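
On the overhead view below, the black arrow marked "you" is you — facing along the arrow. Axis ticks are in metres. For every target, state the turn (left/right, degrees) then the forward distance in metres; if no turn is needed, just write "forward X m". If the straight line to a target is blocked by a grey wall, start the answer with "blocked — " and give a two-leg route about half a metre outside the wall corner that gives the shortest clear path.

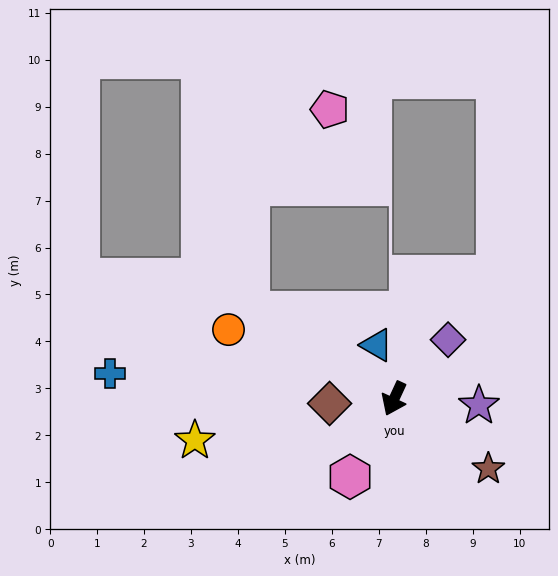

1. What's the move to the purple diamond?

turn left 162°, forward 1.7 m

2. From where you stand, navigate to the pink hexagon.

turn right 5°, forward 1.9 m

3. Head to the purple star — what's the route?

turn left 110°, forward 1.8 m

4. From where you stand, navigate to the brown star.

turn left 78°, forward 2.5 m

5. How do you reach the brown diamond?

turn right 61°, forward 1.4 m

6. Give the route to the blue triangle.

turn right 137°, forward 1.2 m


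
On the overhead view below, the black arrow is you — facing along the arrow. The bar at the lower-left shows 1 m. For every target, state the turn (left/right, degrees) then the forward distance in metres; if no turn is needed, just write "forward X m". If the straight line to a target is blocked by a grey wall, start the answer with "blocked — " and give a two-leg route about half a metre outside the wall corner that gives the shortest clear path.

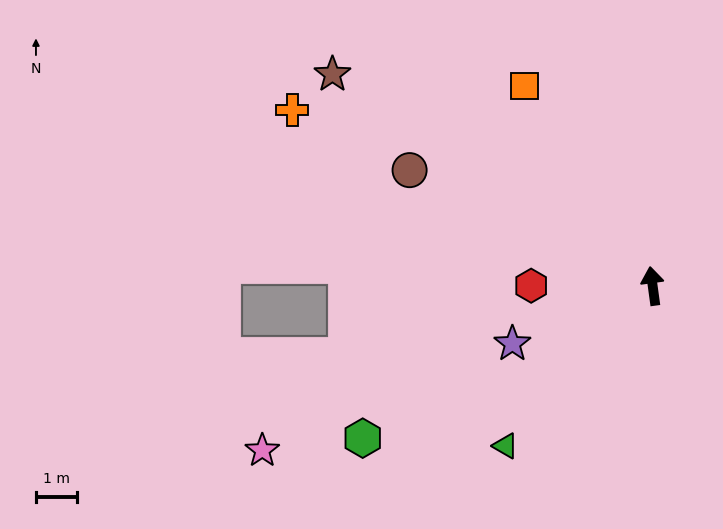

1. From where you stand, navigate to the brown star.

turn left 49°, forward 9.3 m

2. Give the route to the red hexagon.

turn left 82°, forward 2.9 m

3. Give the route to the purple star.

turn left 105°, forward 3.7 m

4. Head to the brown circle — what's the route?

turn left 57°, forward 6.5 m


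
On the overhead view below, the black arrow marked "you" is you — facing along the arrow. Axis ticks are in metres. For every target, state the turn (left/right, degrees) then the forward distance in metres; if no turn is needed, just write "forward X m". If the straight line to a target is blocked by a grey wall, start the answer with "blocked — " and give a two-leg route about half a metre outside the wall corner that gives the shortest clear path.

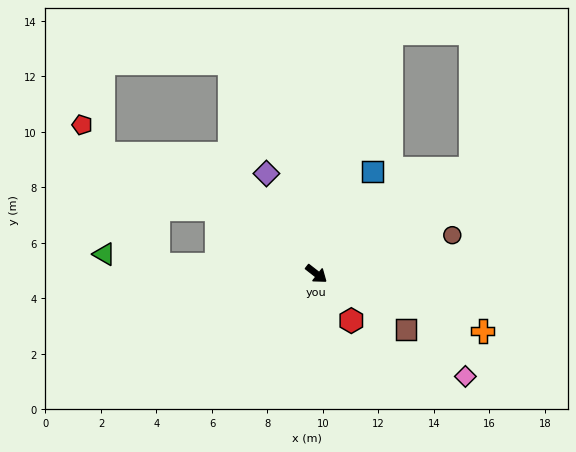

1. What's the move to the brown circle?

turn left 54°, forward 5.1 m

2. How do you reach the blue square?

turn left 99°, forward 4.2 m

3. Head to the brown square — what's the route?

turn left 6°, forward 3.8 m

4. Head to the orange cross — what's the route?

turn left 19°, forward 6.3 m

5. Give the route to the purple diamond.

turn left 155°, forward 4.0 m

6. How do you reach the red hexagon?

turn right 15°, forward 2.1 m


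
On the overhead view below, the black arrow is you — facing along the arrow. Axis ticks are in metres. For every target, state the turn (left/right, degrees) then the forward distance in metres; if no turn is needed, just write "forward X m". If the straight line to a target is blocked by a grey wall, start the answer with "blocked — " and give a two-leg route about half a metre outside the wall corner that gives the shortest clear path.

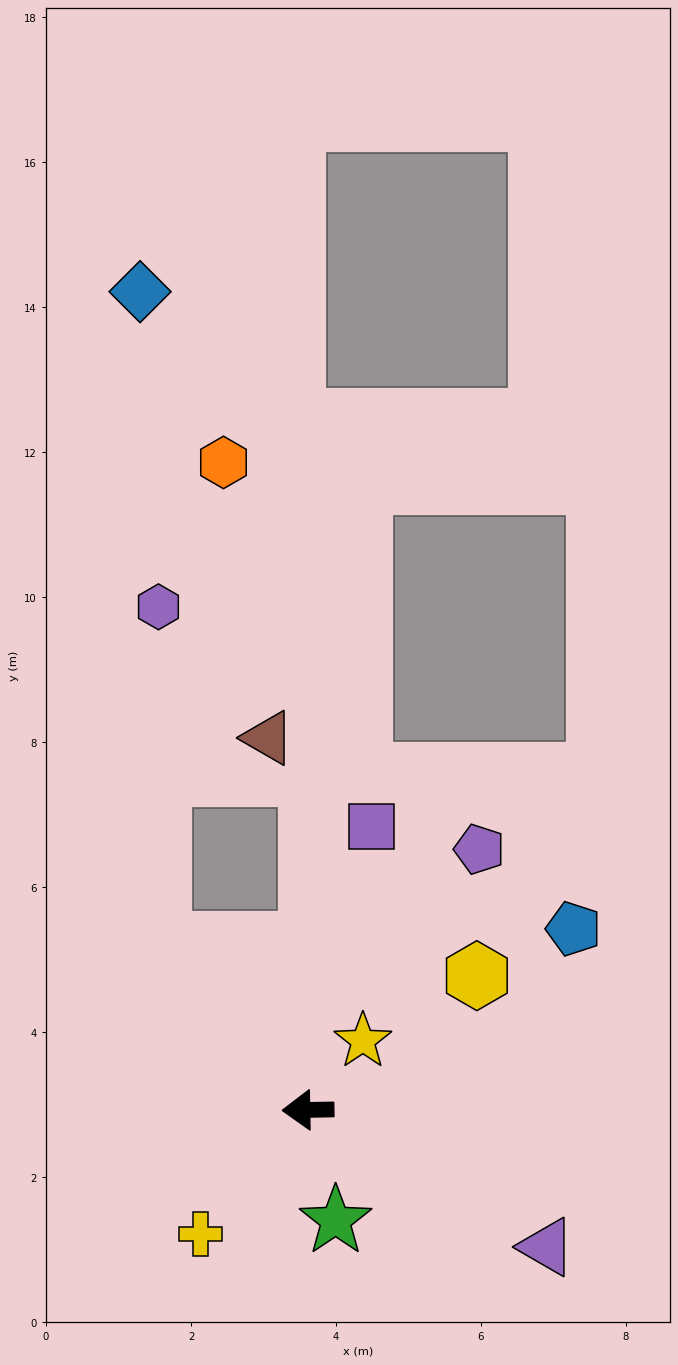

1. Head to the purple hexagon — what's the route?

blocked — turn right 50°, forward 3.1 m, then turn right 41°, forward 4.6 m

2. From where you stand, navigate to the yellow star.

turn right 129°, forward 1.2 m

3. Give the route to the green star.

turn left 103°, forward 1.6 m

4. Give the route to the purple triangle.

turn left 149°, forward 3.8 m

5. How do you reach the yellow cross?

turn left 48°, forward 2.3 m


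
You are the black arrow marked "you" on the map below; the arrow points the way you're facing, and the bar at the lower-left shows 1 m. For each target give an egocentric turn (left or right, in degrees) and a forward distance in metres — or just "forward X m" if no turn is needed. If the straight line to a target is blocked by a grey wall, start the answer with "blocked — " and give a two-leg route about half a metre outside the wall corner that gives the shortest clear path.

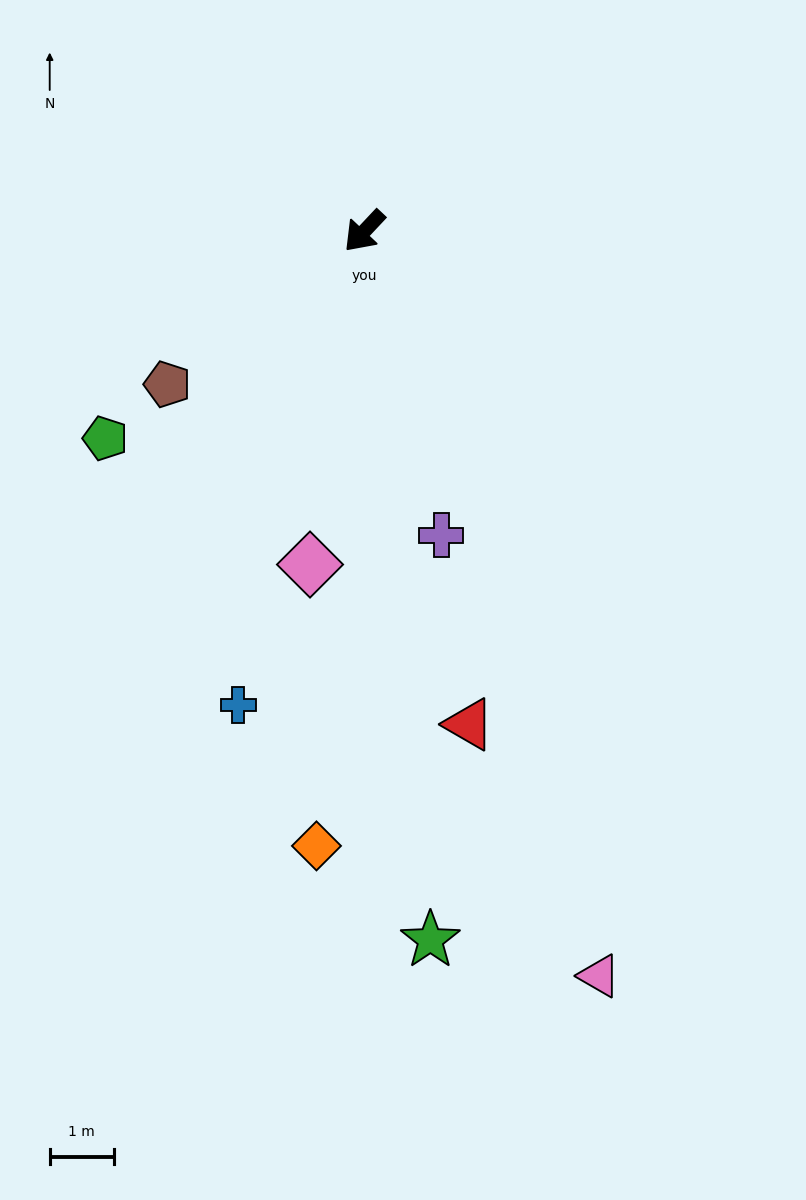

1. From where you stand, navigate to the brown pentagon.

turn right 9°, forward 3.9 m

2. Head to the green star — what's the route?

turn left 49°, forward 11.1 m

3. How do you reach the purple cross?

turn left 57°, forward 4.9 m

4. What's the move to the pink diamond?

turn left 34°, forward 5.3 m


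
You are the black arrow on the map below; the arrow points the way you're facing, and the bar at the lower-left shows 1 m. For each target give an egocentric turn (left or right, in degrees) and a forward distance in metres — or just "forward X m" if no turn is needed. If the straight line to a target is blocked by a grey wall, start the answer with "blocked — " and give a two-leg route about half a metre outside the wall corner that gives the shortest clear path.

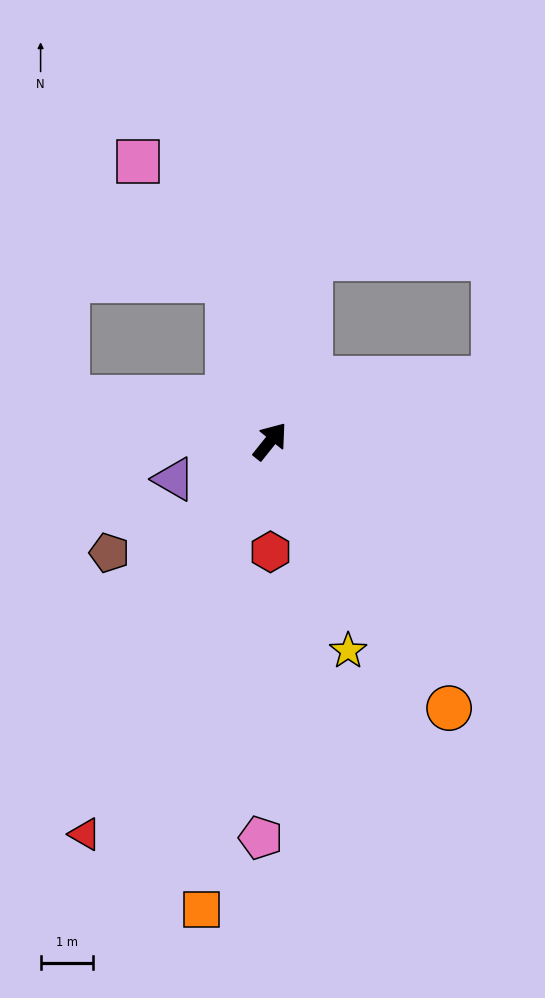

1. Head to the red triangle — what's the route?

turn right 167°, forward 8.3 m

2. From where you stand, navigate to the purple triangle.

turn left 150°, forward 2.0 m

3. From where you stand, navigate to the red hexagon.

turn right 141°, forward 2.1 m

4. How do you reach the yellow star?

turn right 121°, forward 4.3 m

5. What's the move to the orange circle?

turn right 107°, forward 6.1 m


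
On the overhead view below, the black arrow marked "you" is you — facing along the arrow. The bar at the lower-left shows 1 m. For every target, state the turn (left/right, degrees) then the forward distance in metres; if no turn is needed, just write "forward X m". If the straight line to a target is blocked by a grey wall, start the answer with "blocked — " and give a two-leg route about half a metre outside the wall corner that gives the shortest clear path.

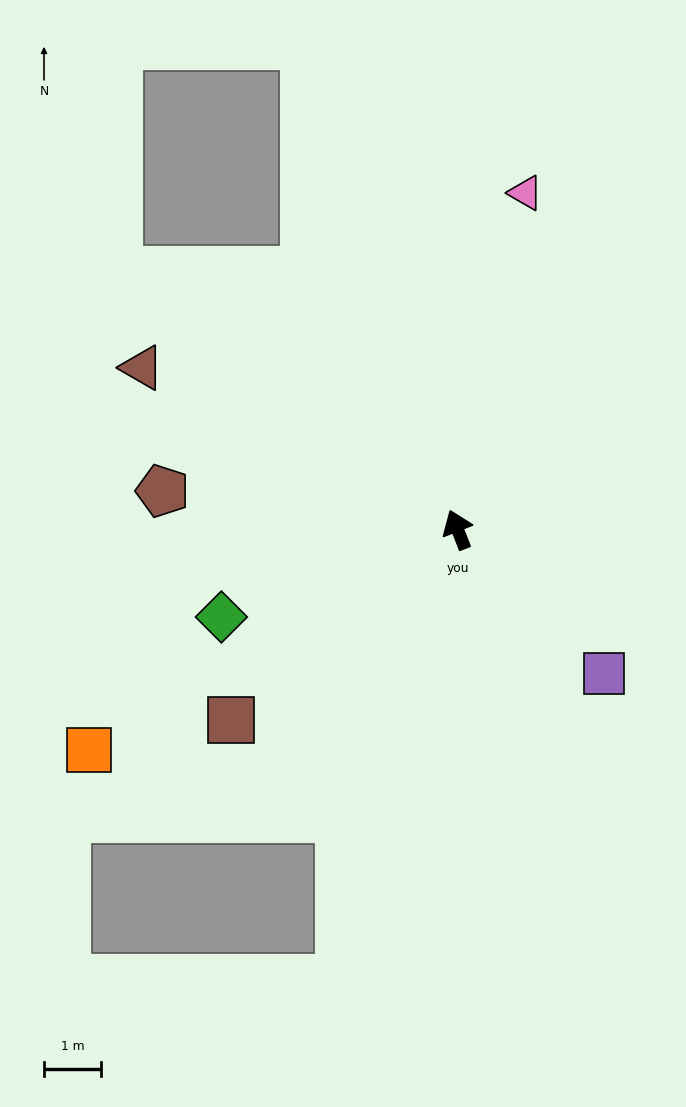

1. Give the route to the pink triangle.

turn right 33°, forward 6.0 m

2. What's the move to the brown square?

turn left 109°, forward 5.2 m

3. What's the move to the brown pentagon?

turn left 61°, forward 5.2 m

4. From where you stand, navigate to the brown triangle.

turn left 41°, forward 6.2 m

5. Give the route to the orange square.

turn left 99°, forward 7.5 m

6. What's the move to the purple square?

turn right 156°, forward 3.6 m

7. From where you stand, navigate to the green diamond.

turn left 89°, forward 4.4 m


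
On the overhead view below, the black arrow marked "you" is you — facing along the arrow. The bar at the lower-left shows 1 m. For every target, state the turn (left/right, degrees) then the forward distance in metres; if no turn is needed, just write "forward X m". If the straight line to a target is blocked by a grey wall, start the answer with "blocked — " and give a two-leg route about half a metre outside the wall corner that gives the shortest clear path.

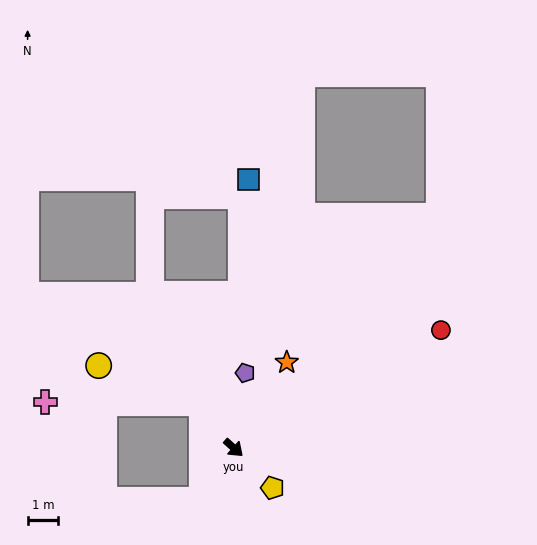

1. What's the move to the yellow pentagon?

turn right 4°, forward 1.8 m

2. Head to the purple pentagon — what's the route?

turn left 123°, forward 2.5 m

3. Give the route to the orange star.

turn left 100°, forward 3.3 m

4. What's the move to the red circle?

turn left 72°, forward 7.8 m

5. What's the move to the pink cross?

blocked — turn left 167°, forward 1.8 m, then turn left 54°, forward 5.1 m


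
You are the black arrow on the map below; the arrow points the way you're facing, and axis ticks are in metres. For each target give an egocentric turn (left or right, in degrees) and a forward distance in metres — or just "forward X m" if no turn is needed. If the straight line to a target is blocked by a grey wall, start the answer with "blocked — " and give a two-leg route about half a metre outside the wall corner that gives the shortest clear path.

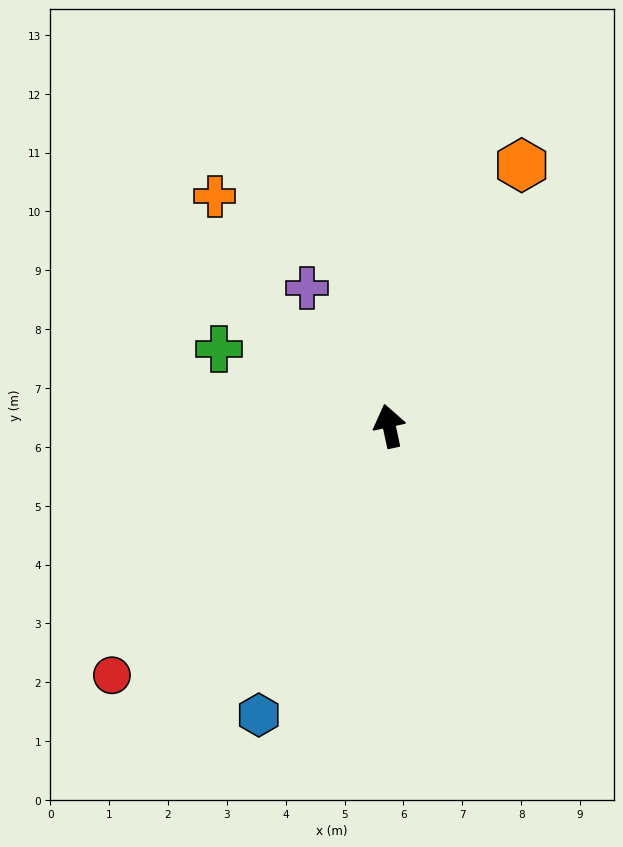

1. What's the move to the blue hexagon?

turn left 144°, forward 5.4 m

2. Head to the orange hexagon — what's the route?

turn right 39°, forward 5.0 m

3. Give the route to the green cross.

turn left 54°, forward 3.2 m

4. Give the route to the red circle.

turn left 120°, forward 6.3 m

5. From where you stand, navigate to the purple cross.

turn left 19°, forward 2.7 m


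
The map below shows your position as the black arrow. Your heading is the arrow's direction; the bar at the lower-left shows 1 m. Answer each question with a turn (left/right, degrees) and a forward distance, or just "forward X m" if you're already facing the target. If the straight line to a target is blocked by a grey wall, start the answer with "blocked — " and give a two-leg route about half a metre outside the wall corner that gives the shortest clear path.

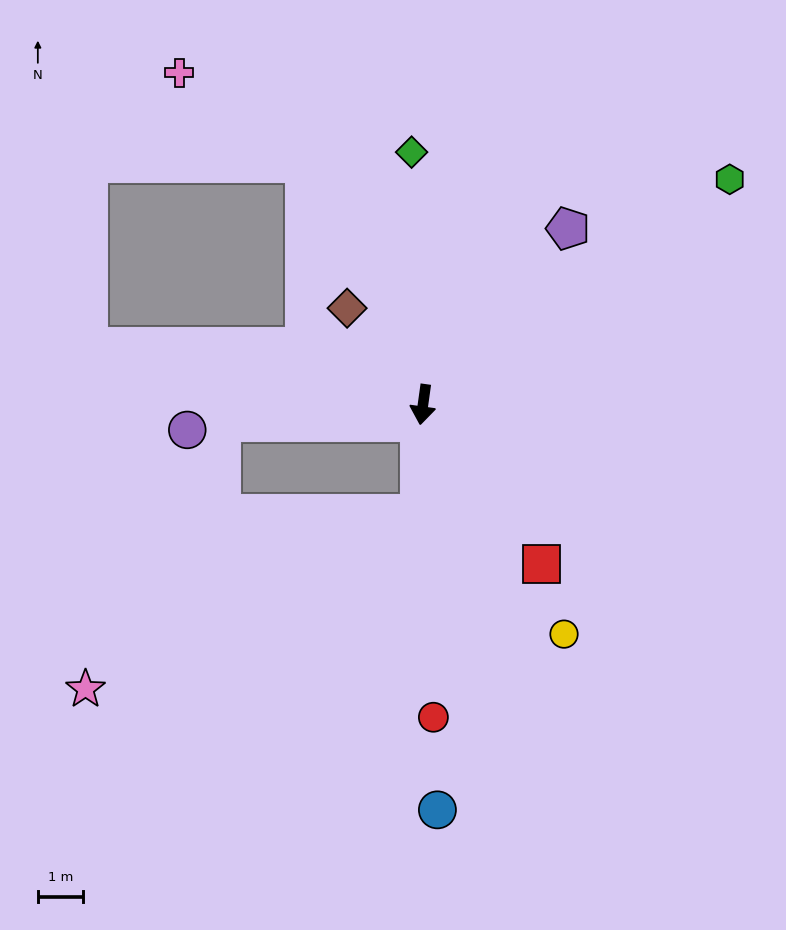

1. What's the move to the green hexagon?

turn left 134°, forward 8.4 m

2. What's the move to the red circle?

turn left 10°, forward 6.9 m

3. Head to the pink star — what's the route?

blocked — turn left 6°, forward 2.4 m, then turn right 60°, forward 8.3 m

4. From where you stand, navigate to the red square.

turn left 45°, forward 4.4 m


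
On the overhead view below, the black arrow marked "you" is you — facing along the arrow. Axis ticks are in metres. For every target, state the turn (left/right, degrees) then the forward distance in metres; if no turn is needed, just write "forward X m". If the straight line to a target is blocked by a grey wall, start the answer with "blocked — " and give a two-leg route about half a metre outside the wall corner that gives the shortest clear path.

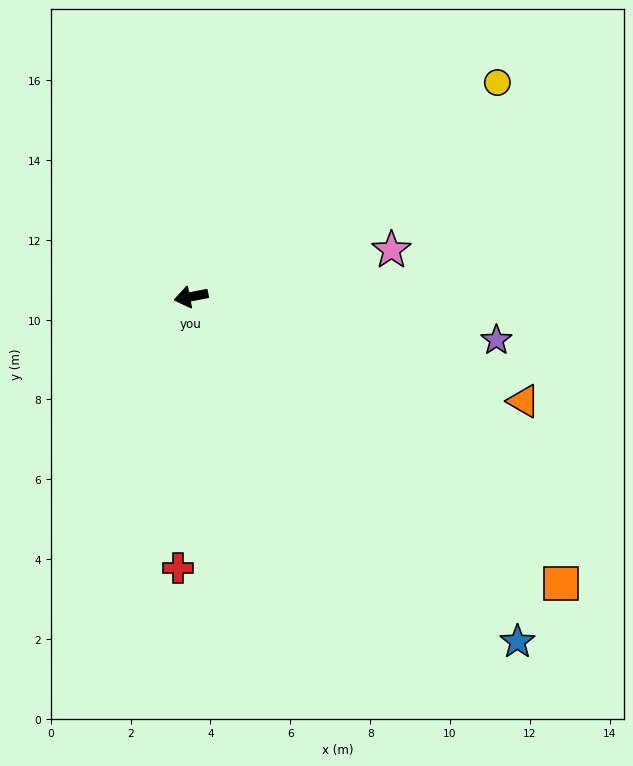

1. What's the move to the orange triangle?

turn left 152°, forward 8.7 m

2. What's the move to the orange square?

turn left 131°, forward 11.7 m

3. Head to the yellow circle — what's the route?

turn right 156°, forward 9.4 m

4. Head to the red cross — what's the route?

turn left 76°, forward 6.8 m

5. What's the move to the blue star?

turn left 122°, forward 11.9 m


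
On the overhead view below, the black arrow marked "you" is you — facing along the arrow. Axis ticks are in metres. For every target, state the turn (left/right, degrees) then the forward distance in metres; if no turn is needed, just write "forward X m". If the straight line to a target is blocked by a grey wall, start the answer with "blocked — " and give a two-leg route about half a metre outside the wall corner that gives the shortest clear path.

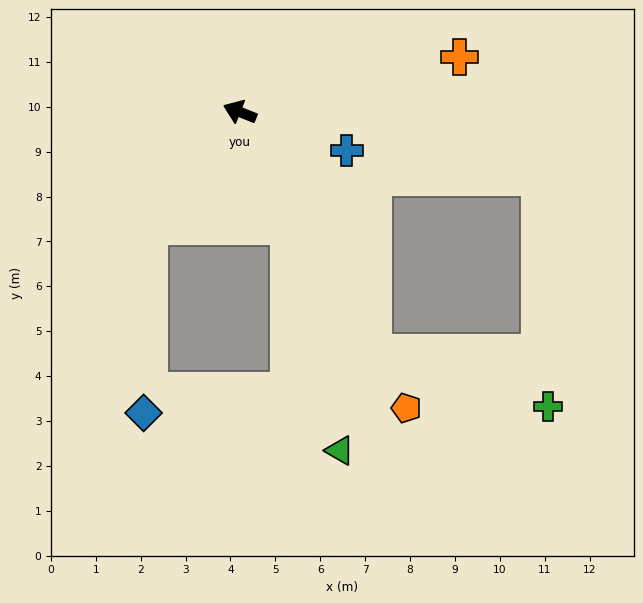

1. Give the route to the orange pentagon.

turn left 141°, forward 7.6 m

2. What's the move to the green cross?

blocked — turn left 141°, forward 6.1 m, then turn left 44°, forward 4.1 m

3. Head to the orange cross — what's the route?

turn right 144°, forward 5.0 m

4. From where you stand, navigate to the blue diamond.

blocked — turn left 73°, forward 3.2 m, then turn left 37°, forward 4.2 m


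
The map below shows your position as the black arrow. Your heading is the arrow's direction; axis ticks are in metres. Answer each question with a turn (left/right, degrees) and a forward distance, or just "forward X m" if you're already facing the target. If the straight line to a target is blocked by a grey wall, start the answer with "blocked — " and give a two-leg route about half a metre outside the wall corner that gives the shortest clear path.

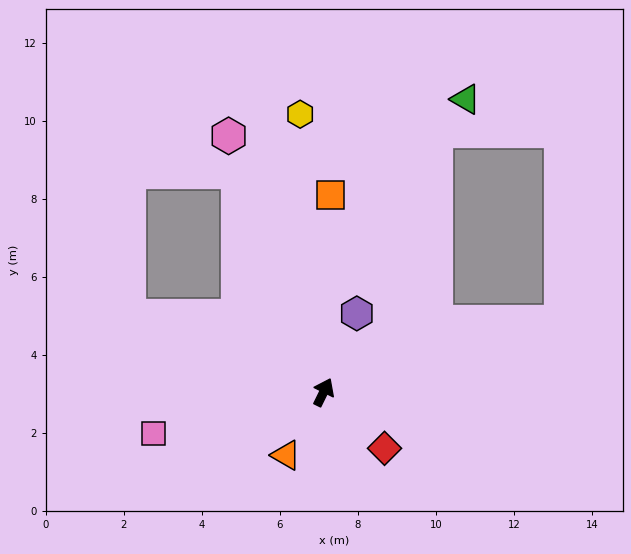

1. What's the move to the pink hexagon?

turn left 47°, forward 7.0 m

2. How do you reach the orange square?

turn left 24°, forward 5.1 m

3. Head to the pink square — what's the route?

turn left 130°, forward 4.5 m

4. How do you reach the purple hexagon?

turn left 3°, forward 2.2 m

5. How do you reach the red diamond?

turn right 107°, forward 2.1 m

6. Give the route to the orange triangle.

turn left 175°, forward 1.9 m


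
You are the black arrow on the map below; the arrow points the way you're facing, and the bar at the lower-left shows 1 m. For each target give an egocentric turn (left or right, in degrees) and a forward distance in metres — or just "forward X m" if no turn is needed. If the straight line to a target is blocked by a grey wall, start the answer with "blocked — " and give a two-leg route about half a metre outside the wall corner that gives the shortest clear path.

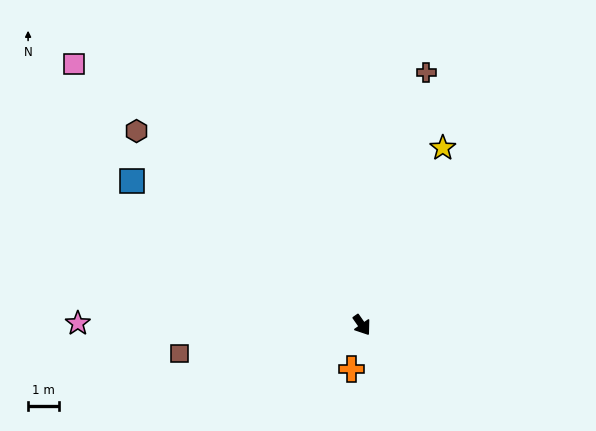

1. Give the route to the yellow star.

turn left 120°, forward 6.3 m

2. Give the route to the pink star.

turn right 125°, forward 9.2 m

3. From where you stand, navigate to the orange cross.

turn right 48°, forward 1.5 m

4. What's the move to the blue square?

turn right 157°, forward 8.8 m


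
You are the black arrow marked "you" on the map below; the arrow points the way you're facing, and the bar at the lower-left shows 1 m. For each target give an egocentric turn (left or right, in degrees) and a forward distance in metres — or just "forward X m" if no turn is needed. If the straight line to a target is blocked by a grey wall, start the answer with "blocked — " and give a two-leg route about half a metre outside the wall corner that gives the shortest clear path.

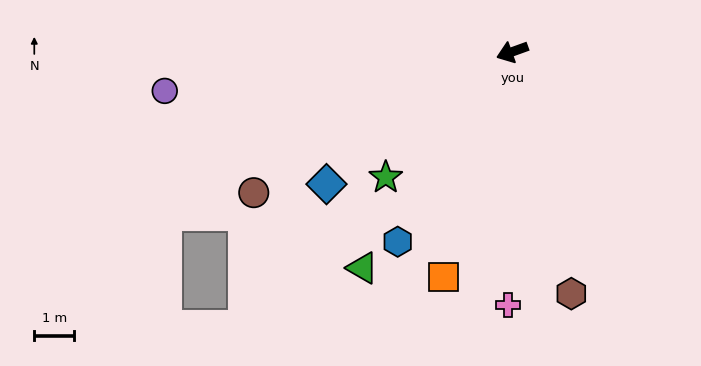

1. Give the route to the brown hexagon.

turn left 84°, forward 6.2 m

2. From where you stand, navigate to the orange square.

turn left 53°, forward 5.9 m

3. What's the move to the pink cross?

turn left 69°, forward 6.3 m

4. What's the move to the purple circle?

turn right 13°, forward 8.8 m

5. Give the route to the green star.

turn left 25°, forward 4.5 m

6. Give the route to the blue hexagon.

turn left 39°, forward 5.6 m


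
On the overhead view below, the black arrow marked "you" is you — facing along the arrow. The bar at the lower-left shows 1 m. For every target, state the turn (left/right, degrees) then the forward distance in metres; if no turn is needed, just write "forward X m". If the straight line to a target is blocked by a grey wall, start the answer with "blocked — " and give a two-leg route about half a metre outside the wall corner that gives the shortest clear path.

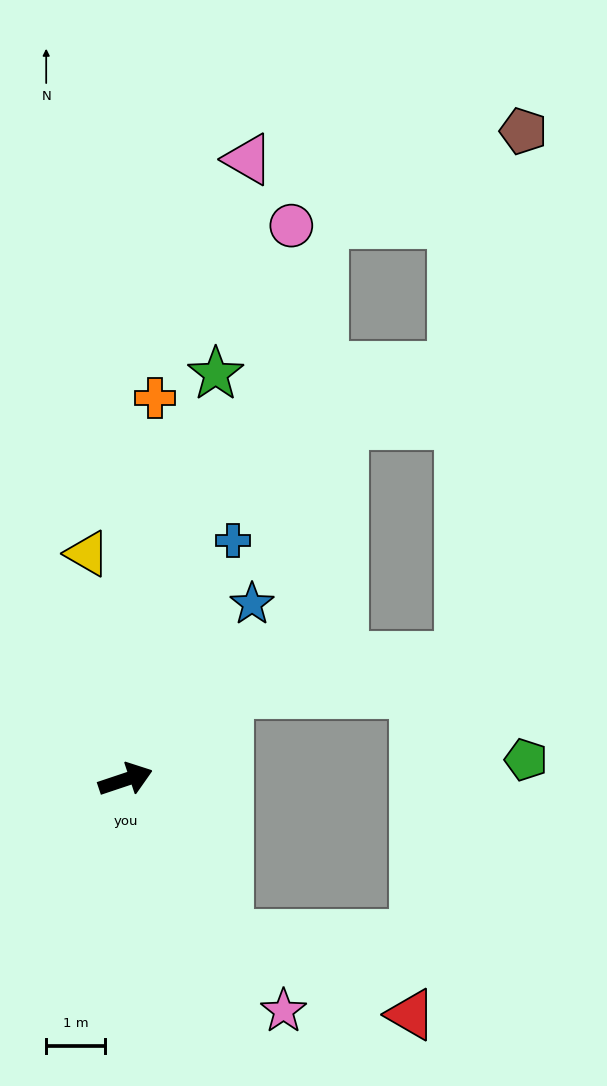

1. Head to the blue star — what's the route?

turn left 36°, forward 3.7 m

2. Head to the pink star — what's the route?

turn right 74°, forward 4.7 m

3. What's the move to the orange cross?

turn left 67°, forward 6.5 m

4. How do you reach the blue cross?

turn left 47°, forward 4.4 m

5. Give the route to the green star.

turn left 59°, forward 7.0 m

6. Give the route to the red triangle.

blocked — turn right 75°, forward 3.1 m, then turn left 33°, forward 3.4 m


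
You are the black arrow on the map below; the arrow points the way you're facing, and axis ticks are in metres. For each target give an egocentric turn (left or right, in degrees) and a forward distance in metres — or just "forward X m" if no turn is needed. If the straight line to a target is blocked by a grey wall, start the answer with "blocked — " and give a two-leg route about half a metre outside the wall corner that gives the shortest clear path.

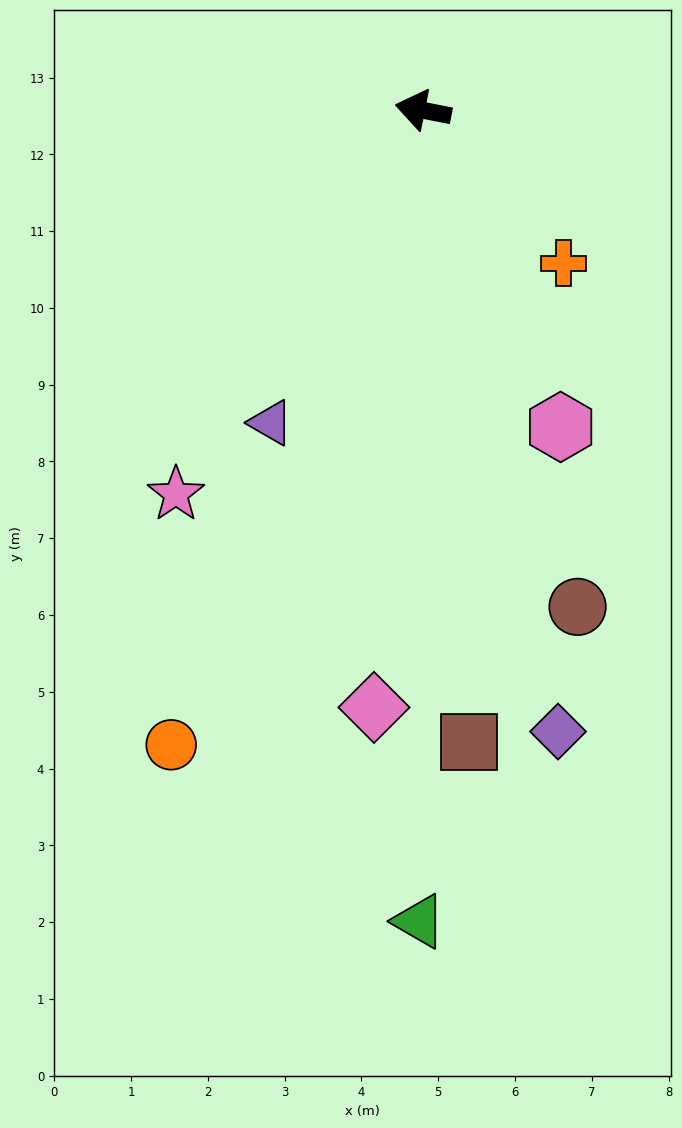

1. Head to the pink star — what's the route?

turn left 68°, forward 5.9 m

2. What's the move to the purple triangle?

turn left 75°, forward 4.5 m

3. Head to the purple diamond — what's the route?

turn left 113°, forward 8.3 m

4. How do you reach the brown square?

turn left 105°, forward 8.2 m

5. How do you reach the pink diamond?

turn left 96°, forward 7.8 m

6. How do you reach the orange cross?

turn left 144°, forward 2.7 m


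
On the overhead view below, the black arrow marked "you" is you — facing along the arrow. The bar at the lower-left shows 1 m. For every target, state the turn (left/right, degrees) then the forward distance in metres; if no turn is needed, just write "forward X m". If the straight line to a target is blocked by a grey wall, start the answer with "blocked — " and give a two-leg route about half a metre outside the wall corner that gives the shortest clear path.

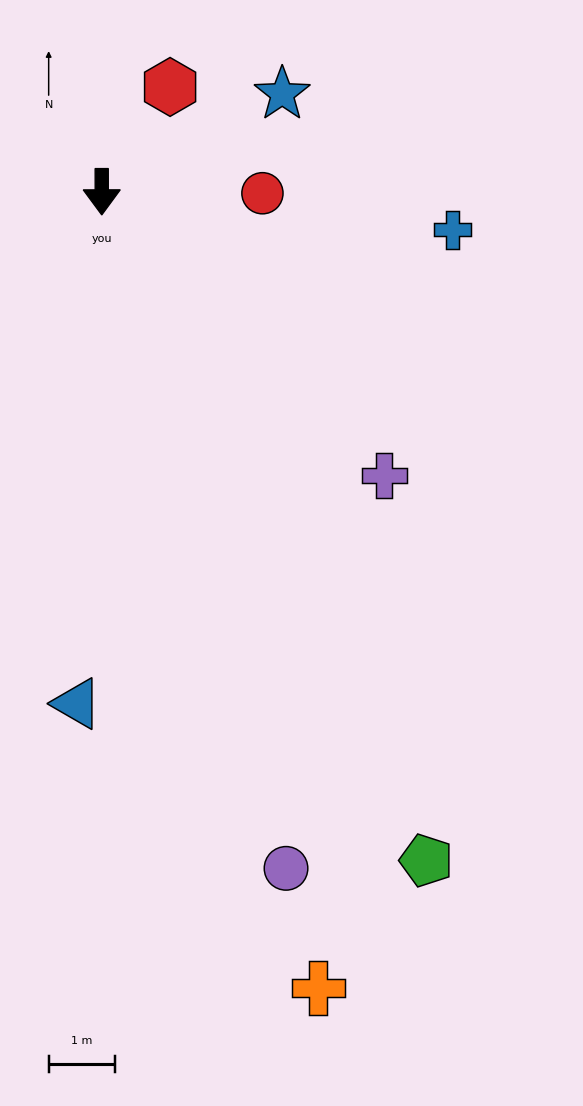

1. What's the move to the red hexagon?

turn left 147°, forward 1.9 m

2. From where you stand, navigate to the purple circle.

turn left 15°, forward 10.6 m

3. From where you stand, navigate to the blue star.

turn left 118°, forward 3.1 m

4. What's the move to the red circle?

turn left 89°, forward 2.4 m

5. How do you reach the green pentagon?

turn left 26°, forward 11.2 m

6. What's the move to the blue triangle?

turn right 3°, forward 7.7 m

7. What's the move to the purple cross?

turn left 45°, forward 6.0 m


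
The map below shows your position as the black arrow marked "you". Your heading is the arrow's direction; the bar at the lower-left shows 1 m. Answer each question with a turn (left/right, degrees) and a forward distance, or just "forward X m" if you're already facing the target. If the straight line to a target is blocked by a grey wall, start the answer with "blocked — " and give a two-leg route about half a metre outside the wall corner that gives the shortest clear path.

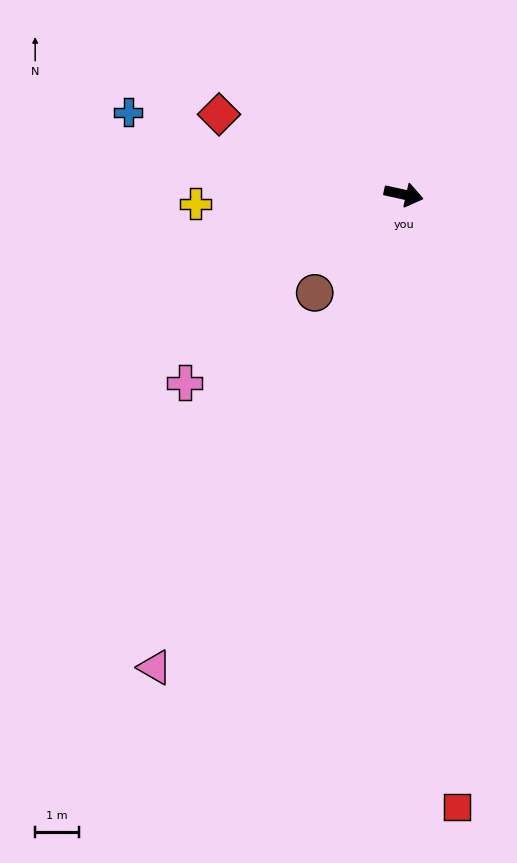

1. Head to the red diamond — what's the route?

turn left 169°, forward 4.6 m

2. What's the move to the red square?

turn right 73°, forward 14.1 m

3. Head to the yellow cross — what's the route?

turn right 165°, forward 4.8 m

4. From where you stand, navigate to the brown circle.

turn right 120°, forward 3.0 m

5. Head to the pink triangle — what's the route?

turn right 105°, forward 12.2 m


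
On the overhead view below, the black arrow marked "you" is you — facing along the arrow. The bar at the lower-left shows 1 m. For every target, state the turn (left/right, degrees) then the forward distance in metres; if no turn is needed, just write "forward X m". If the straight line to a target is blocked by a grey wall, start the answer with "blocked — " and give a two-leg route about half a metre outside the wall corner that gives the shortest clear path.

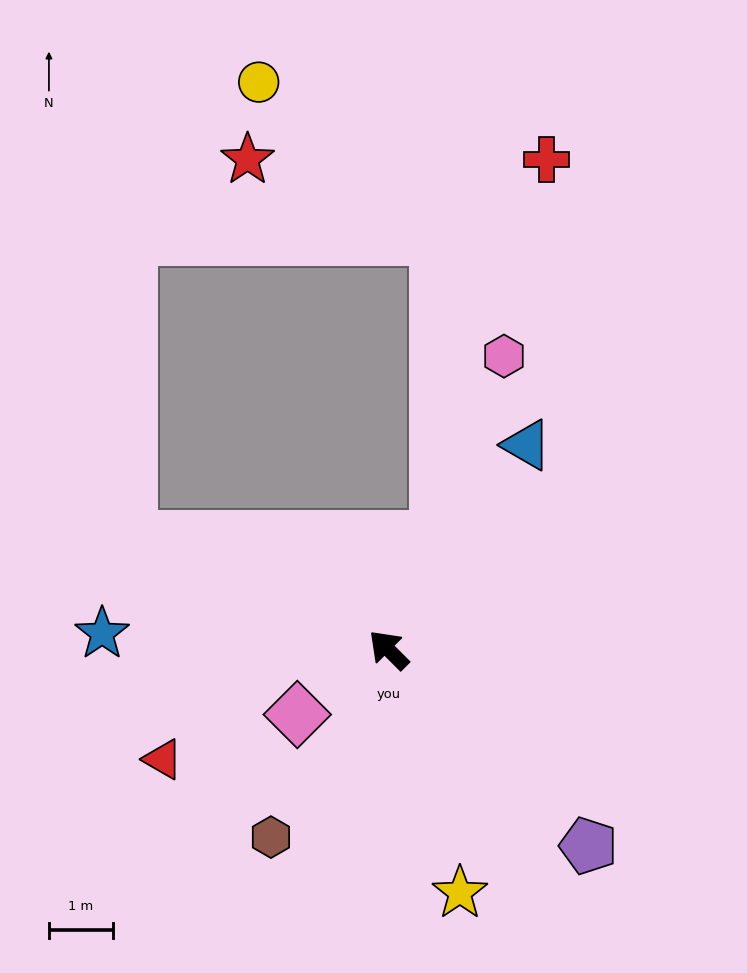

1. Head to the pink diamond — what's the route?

turn left 80°, forward 1.7 m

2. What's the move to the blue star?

turn left 42°, forward 4.5 m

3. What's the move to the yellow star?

turn left 151°, forward 3.9 m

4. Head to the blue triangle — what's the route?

turn right 79°, forward 3.8 m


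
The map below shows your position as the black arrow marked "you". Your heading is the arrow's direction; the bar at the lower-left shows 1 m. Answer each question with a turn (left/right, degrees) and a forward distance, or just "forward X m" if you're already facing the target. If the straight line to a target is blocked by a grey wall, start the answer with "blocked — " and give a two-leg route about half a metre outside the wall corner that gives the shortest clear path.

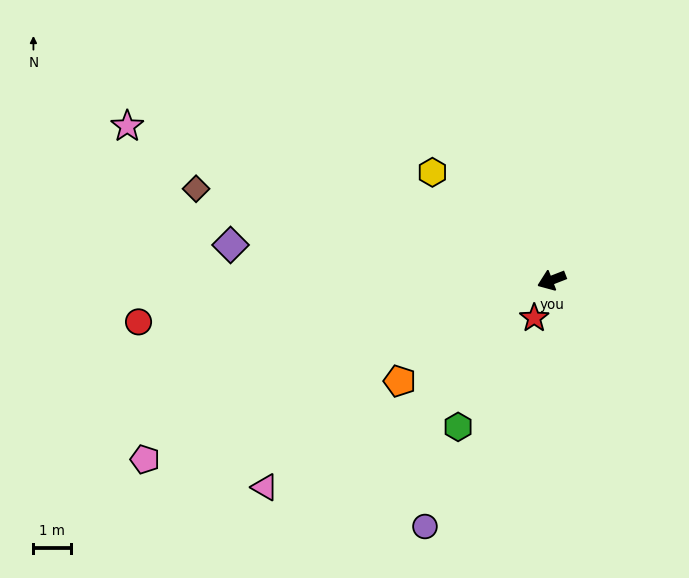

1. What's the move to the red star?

turn left 44°, forward 1.1 m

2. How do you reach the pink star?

turn right 41°, forward 12.0 m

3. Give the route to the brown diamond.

turn right 36°, forward 9.8 m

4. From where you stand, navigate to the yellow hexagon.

turn right 63°, forward 4.3 m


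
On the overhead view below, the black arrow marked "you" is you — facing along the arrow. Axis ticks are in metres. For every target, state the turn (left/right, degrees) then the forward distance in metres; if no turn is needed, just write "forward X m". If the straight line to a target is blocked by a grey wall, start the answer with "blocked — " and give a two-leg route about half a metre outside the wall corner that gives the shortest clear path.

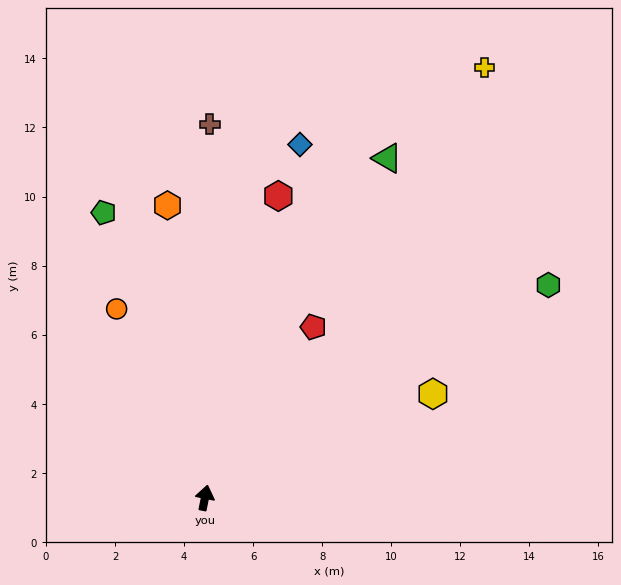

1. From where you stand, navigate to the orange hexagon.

turn left 19°, forward 8.5 m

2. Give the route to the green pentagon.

turn left 31°, forward 8.8 m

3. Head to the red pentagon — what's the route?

turn right 21°, forward 5.9 m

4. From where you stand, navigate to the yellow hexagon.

turn right 54°, forward 7.3 m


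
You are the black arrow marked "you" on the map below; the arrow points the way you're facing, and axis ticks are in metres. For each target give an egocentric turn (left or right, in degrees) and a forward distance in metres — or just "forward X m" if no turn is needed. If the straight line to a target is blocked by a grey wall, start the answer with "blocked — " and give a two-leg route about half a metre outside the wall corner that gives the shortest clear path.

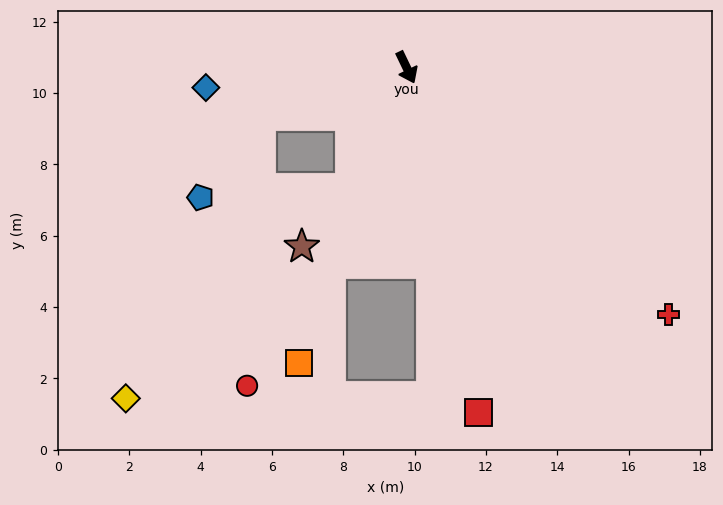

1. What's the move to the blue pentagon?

blocked — turn right 97°, forward 4.3 m, then turn left 35°, forward 2.8 m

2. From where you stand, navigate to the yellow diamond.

blocked — turn right 97°, forward 4.3 m, then turn left 46°, forward 8.8 m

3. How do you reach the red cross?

turn left 21°, forward 10.1 m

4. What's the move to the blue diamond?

turn right 110°, forward 5.7 m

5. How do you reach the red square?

turn right 14°, forward 9.9 m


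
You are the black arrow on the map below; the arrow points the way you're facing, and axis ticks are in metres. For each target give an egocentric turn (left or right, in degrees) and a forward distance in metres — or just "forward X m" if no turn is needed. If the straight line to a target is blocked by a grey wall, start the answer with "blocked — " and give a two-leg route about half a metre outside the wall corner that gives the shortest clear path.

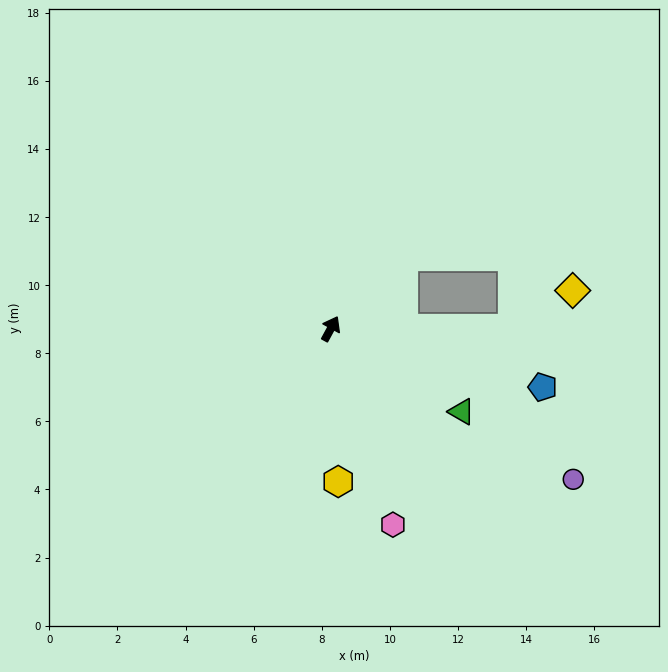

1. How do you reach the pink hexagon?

turn right 134°, forward 6.0 m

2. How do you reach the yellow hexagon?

turn right 149°, forward 4.5 m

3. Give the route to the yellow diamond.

blocked — turn right 61°, forward 5.3 m, then turn left 32°, forward 2.1 m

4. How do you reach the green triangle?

turn right 94°, forward 4.5 m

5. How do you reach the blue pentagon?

turn right 77°, forward 6.5 m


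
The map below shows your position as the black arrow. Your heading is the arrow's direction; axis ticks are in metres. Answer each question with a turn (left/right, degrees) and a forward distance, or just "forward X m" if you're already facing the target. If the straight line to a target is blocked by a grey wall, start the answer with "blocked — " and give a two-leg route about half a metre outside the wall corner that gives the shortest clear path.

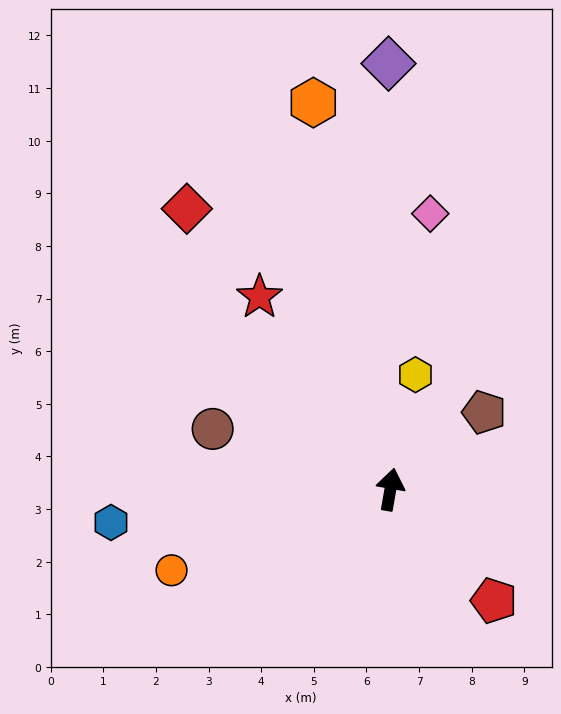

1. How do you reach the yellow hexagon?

turn right 2°, forward 2.2 m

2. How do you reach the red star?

turn left 44°, forward 4.4 m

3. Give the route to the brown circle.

turn left 81°, forward 3.6 m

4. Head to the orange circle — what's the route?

turn left 120°, forward 4.4 m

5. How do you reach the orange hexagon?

turn left 21°, forward 7.5 m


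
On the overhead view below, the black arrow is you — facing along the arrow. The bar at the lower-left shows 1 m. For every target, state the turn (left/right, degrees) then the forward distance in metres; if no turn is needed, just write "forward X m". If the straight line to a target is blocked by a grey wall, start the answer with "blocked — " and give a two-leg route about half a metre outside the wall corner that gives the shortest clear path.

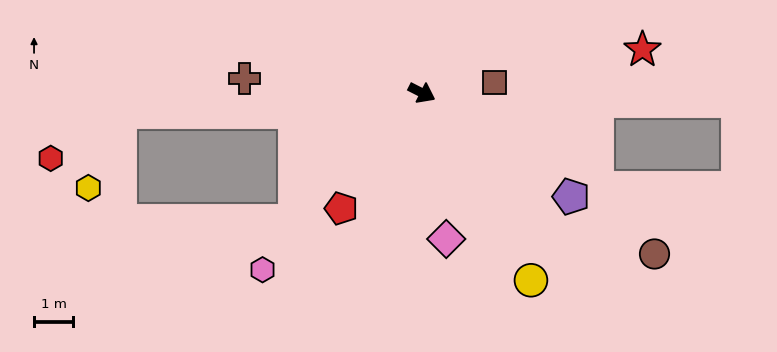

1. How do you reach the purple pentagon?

turn right 8°, forward 4.7 m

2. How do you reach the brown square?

turn left 35°, forward 1.9 m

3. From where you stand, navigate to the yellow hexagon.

blocked — turn right 149°, forward 7.8 m, then turn left 63°, forward 2.1 m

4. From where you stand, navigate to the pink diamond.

turn right 54°, forward 3.8 m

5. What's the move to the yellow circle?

turn right 33°, forward 5.6 m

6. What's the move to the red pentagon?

turn right 98°, forward 3.6 m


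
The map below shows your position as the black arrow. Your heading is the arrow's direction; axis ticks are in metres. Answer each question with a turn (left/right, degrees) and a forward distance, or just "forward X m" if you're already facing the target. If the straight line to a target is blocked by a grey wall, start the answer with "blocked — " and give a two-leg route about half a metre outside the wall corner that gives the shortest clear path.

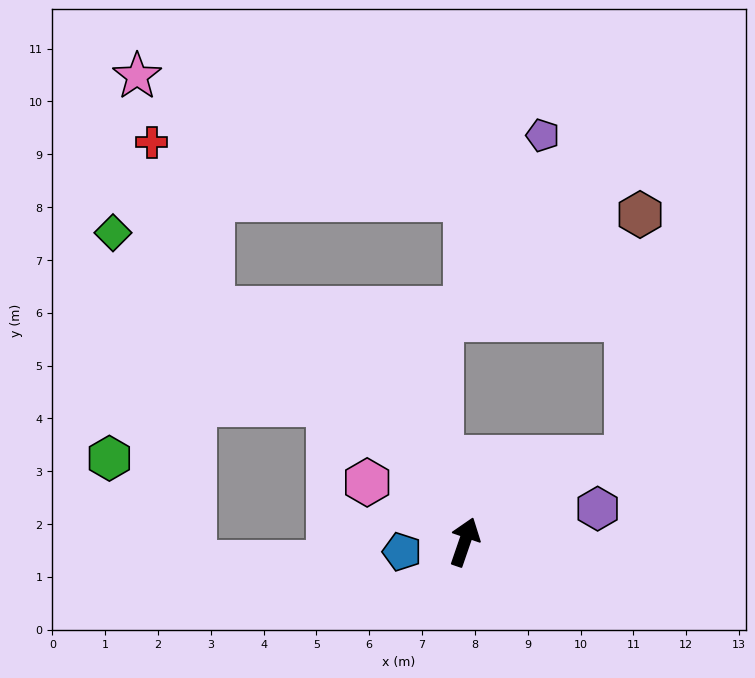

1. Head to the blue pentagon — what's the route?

turn left 118°, forward 1.2 m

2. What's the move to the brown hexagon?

blocked — turn right 44°, forward 3.5 m, then turn left 60°, forward 4.6 m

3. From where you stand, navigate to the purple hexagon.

turn right 57°, forward 2.6 m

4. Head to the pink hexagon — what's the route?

turn left 78°, forward 2.2 m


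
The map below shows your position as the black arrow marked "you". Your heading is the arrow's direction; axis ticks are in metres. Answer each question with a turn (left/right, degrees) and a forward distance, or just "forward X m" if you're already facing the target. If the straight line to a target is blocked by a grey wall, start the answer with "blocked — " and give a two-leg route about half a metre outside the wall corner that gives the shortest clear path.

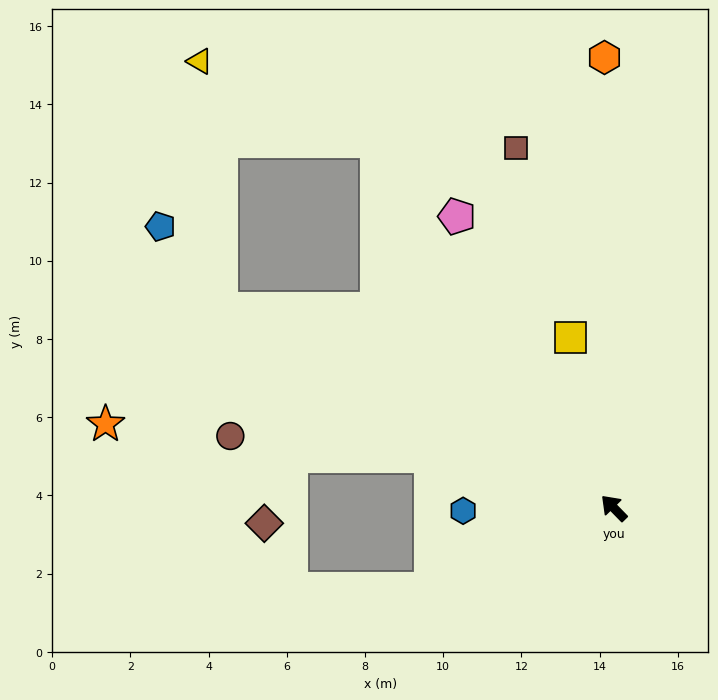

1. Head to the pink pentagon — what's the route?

turn right 16°, forward 8.5 m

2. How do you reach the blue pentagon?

blocked — turn left 19°, forward 11.3 m, then turn right 27°, forward 2.6 m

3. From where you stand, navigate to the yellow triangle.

blocked — turn right 11°, forward 11.2 m, then turn left 32°, forward 5.0 m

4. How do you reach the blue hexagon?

turn left 47°, forward 3.9 m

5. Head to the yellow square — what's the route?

turn right 30°, forward 4.5 m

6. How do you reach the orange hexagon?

turn right 43°, forward 11.5 m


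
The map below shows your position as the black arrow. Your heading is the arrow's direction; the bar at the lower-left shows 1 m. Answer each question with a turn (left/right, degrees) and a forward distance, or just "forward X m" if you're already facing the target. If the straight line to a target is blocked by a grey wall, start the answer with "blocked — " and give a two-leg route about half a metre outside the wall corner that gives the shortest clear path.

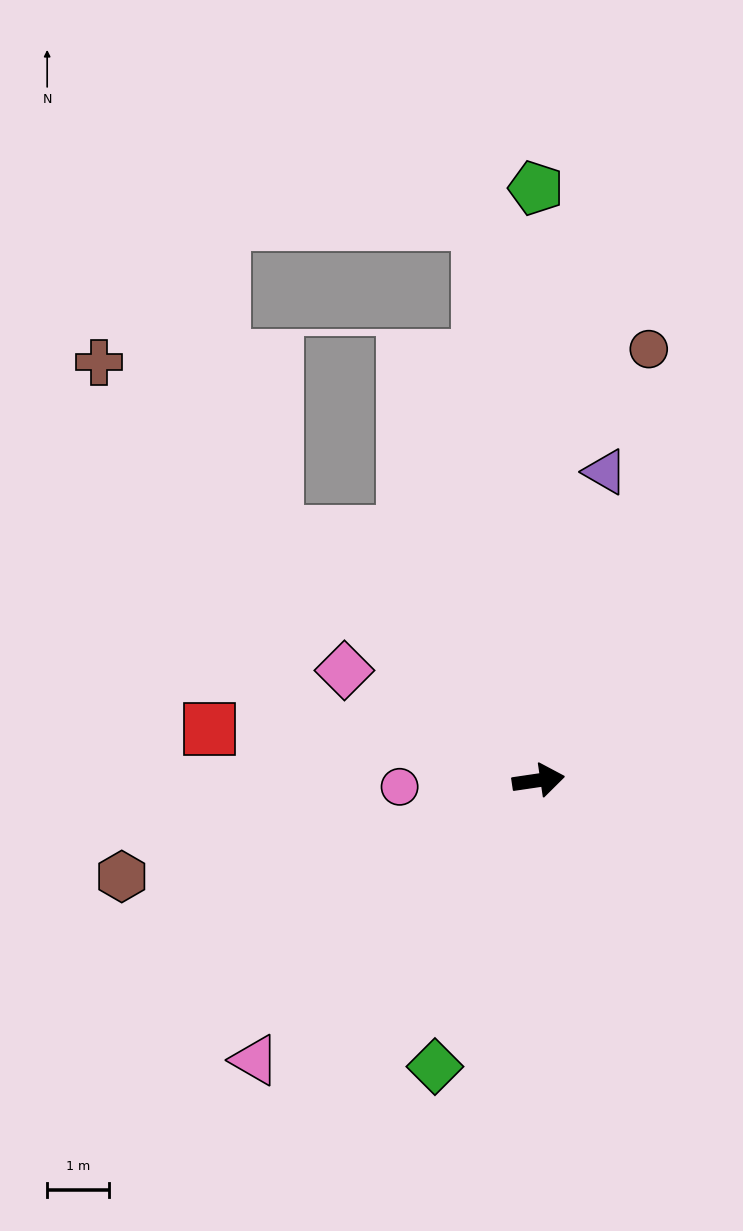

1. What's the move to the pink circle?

turn left 174°, forward 2.3 m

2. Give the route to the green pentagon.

turn left 82°, forward 9.6 m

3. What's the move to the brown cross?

turn left 128°, forward 9.8 m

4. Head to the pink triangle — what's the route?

turn right 144°, forward 6.5 m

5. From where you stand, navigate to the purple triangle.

turn left 69°, forward 5.1 m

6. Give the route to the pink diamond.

turn left 142°, forward 3.6 m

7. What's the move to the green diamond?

turn right 118°, forward 4.9 m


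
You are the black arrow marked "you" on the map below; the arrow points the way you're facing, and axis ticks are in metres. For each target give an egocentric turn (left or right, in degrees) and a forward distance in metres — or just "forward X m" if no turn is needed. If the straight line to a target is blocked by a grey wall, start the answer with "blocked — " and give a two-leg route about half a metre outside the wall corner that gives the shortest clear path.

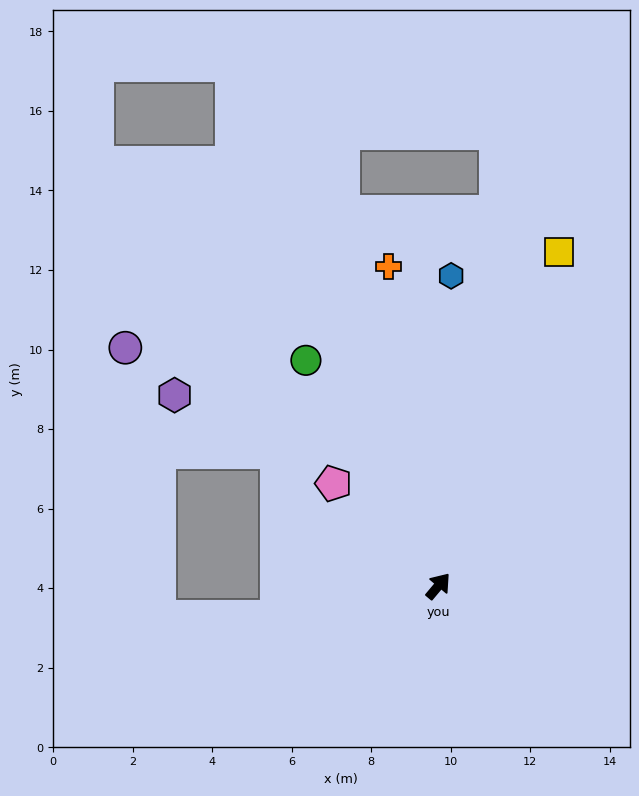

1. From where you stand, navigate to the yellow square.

turn left 20°, forward 8.9 m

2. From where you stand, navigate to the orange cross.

turn left 49°, forward 8.1 m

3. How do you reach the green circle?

turn left 70°, forward 6.6 m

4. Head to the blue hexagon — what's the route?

turn left 38°, forward 7.8 m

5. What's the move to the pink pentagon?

turn left 86°, forward 3.7 m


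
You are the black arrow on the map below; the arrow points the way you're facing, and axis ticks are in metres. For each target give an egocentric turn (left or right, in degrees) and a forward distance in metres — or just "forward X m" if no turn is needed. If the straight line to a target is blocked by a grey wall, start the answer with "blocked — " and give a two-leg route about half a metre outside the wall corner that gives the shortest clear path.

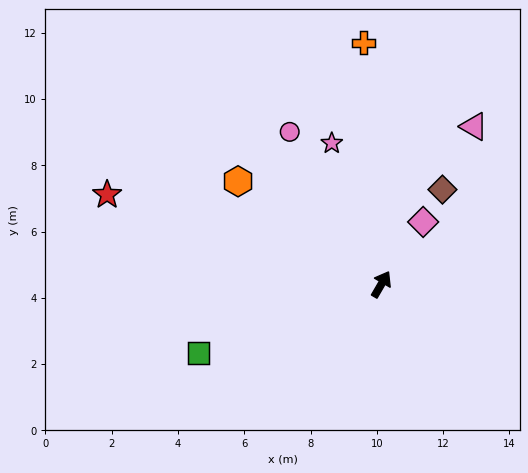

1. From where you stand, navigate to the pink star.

turn left 50°, forward 4.5 m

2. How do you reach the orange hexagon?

turn left 84°, forward 5.3 m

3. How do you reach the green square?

turn left 141°, forward 5.9 m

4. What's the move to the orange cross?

turn left 34°, forward 7.3 m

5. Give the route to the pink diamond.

turn right 4°, forward 2.3 m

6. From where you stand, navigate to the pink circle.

turn left 61°, forward 5.4 m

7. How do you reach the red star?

turn left 102°, forward 8.7 m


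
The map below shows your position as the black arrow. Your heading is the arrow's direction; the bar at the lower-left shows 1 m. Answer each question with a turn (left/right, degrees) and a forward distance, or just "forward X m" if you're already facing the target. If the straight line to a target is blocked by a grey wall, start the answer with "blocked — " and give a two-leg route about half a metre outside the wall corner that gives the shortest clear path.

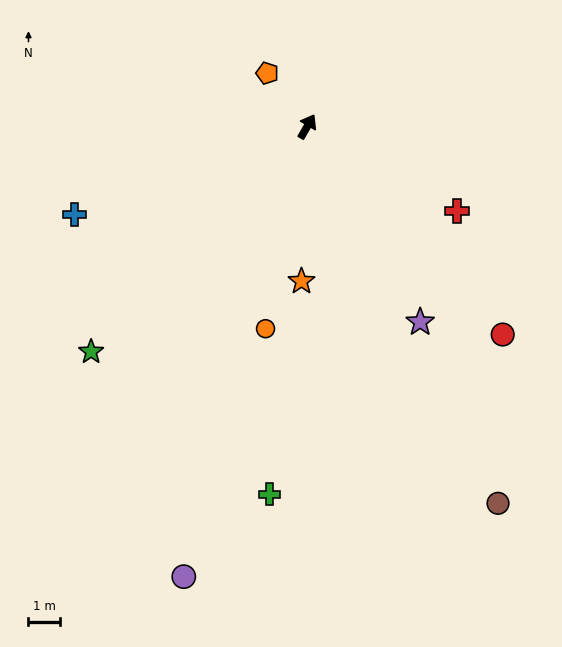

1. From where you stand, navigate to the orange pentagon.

turn left 67°, forward 2.1 m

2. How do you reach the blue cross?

turn left 141°, forward 7.9 m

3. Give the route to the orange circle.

turn right 162°, forward 6.5 m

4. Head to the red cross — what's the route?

turn right 89°, forward 5.4 m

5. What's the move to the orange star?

turn right 152°, forward 4.9 m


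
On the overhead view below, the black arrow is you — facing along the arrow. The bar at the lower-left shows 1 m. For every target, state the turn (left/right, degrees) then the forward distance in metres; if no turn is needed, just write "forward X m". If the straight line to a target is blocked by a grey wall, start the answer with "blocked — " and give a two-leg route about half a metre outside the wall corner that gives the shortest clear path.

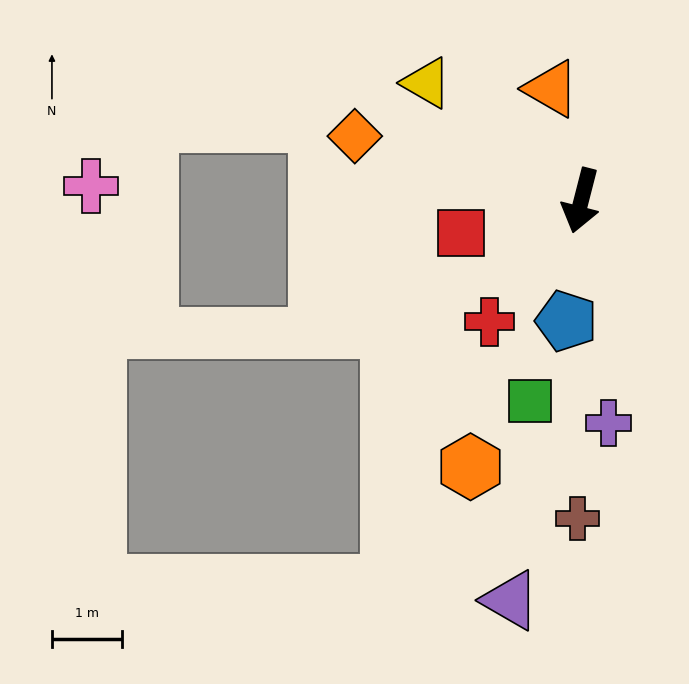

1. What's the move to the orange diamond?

turn right 92°, forward 3.4 m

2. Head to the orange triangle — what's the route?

turn right 151°, forward 1.7 m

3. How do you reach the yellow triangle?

turn right 113°, forward 2.8 m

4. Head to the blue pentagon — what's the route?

turn left 7°, forward 1.7 m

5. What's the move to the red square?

turn right 61°, forward 1.8 m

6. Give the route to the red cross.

turn right 23°, forward 2.2 m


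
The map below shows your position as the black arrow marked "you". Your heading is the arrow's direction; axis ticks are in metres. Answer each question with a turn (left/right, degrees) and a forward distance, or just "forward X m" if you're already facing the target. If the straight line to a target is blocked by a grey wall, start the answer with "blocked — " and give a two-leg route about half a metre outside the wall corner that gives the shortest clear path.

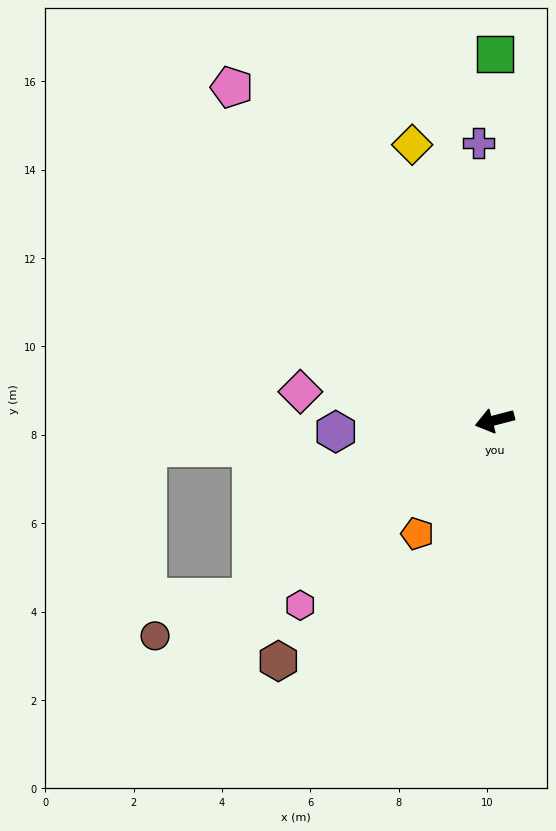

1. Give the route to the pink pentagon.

turn right 66°, forward 9.6 m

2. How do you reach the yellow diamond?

turn right 88°, forward 6.5 m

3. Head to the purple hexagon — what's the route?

turn right 10°, forward 3.6 m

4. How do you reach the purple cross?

turn right 101°, forward 6.3 m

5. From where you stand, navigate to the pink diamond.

turn right 23°, forward 4.4 m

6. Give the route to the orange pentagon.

turn left 41°, forward 3.1 m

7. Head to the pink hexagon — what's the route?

turn left 29°, forward 6.1 m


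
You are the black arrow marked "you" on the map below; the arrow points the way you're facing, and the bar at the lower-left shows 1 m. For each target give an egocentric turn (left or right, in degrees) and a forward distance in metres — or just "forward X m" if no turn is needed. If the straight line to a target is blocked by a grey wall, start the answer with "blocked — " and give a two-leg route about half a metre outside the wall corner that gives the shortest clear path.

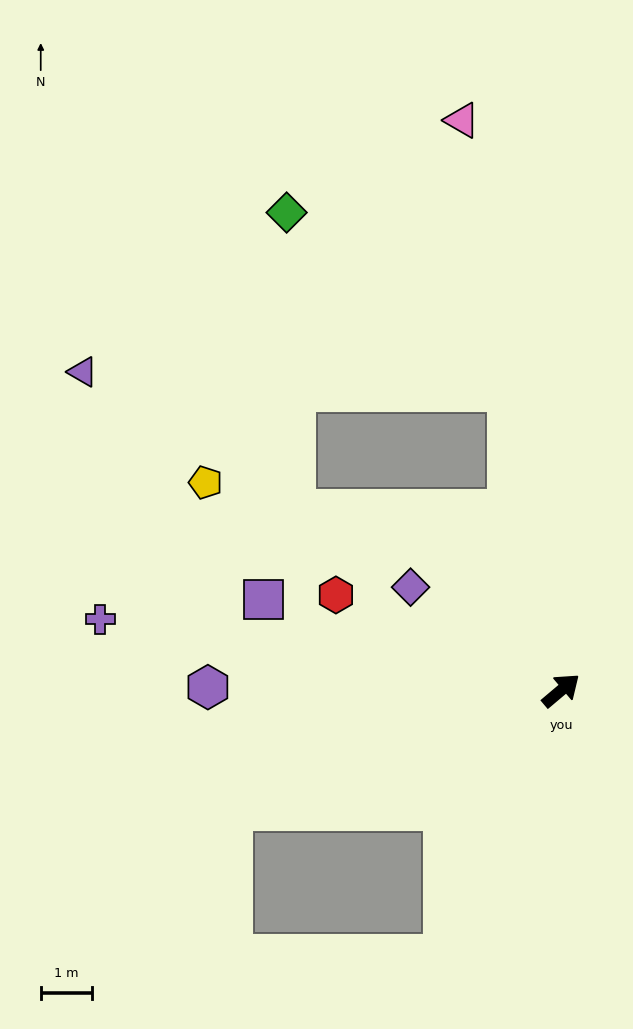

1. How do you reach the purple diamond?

turn left 105°, forward 3.6 m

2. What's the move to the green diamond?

blocked — turn left 60°, forward 6.0 m, then turn left 41°, forward 5.6 m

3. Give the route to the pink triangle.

turn left 60°, forward 11.4 m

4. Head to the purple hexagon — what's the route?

turn left 139°, forward 7.0 m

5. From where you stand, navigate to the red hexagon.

turn left 117°, forward 4.8 m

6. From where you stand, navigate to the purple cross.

turn left 131°, forward 9.2 m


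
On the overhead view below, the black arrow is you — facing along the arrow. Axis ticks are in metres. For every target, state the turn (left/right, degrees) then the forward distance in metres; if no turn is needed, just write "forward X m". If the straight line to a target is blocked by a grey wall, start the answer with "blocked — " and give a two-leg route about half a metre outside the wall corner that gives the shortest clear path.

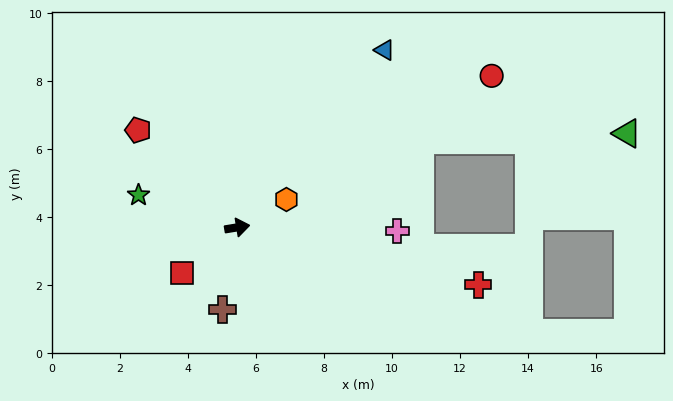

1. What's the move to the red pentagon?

turn left 126°, forward 4.1 m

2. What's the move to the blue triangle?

turn left 41°, forward 6.8 m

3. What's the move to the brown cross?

turn right 109°, forward 2.5 m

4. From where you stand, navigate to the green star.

turn left 153°, forward 3.1 m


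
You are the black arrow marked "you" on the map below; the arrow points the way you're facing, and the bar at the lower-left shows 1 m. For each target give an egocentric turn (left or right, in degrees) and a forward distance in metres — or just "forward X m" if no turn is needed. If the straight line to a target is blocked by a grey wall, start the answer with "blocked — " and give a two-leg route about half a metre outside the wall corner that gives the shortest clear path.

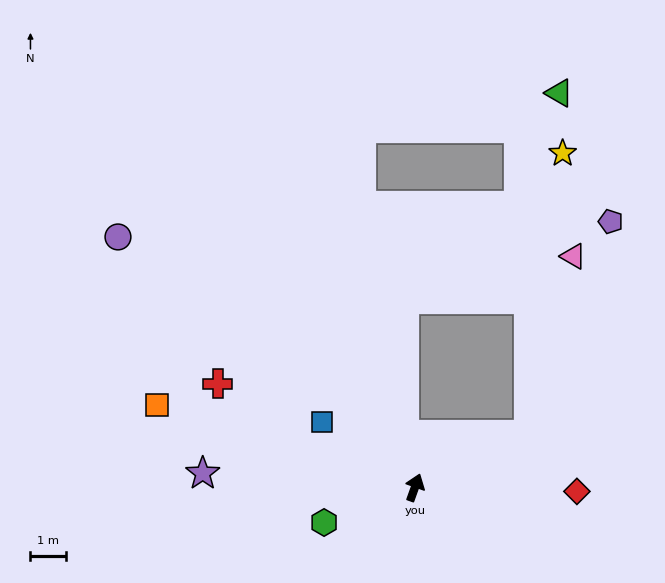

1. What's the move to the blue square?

turn left 74°, forward 3.2 m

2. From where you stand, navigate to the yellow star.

blocked — turn right 45°, forward 3.5 m, then turn left 58°, forward 8.0 m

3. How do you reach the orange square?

turn left 92°, forward 7.6 m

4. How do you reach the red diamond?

turn right 72°, forward 4.6 m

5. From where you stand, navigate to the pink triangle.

blocked — turn right 45°, forward 3.5 m, then turn left 51°, forward 5.2 m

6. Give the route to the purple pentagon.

blocked — turn right 45°, forward 3.5 m, then turn left 44°, forward 6.4 m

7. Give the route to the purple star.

turn left 106°, forward 6.0 m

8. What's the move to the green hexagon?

turn left 131°, forward 2.7 m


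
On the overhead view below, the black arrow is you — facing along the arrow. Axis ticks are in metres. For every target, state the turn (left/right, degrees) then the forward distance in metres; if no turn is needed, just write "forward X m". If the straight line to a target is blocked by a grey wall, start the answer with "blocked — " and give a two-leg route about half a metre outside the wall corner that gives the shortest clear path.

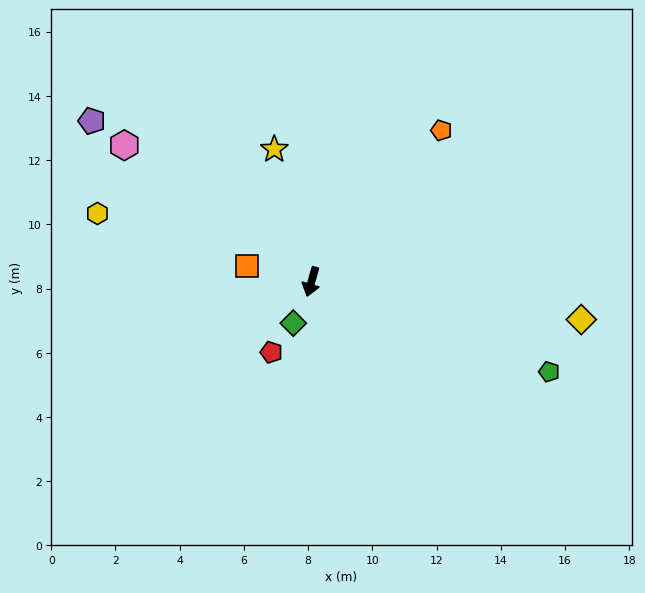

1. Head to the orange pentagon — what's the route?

turn left 155°, forward 6.2 m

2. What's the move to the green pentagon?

turn left 85°, forward 7.9 m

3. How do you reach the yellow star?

turn right 148°, forward 4.3 m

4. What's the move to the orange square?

turn right 88°, forward 2.1 m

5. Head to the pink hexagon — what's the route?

turn right 110°, forward 7.2 m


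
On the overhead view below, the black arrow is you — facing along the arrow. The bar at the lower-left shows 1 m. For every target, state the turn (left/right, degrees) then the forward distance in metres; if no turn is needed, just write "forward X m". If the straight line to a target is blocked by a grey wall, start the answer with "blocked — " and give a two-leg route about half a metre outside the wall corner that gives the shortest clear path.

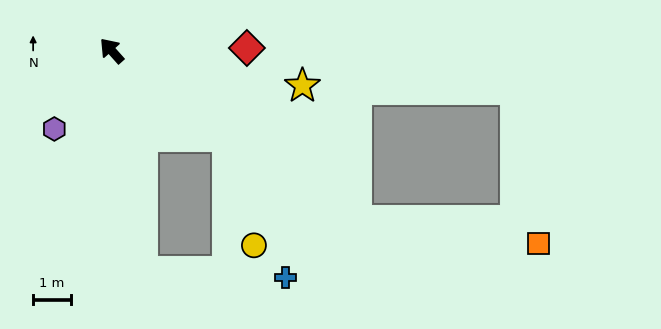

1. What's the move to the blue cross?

blocked — turn left 146°, forward 5.9 m, then turn left 80°, forward 3.8 m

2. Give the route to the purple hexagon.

turn left 102°, forward 2.6 m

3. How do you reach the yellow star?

turn right 142°, forward 5.1 m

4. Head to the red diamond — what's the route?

turn right 131°, forward 3.6 m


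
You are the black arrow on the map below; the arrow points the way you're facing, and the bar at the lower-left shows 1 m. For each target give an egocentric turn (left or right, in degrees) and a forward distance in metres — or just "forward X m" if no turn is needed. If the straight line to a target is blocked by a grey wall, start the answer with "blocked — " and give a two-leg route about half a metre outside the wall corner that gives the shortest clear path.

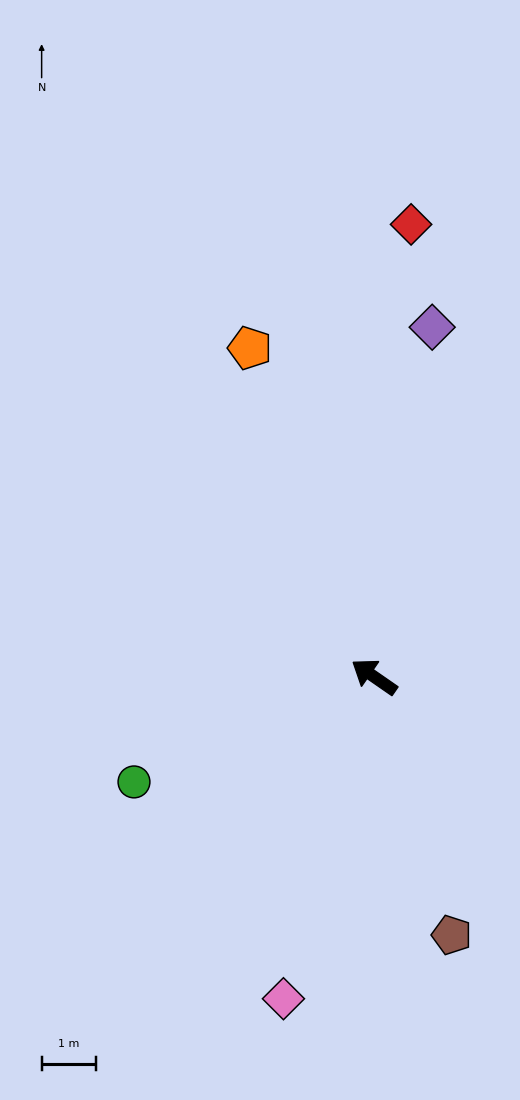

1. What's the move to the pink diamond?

turn left 109°, forward 6.1 m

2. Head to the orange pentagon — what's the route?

turn right 35°, forward 6.4 m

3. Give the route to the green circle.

turn left 58°, forward 4.8 m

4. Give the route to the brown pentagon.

turn left 141°, forward 4.9 m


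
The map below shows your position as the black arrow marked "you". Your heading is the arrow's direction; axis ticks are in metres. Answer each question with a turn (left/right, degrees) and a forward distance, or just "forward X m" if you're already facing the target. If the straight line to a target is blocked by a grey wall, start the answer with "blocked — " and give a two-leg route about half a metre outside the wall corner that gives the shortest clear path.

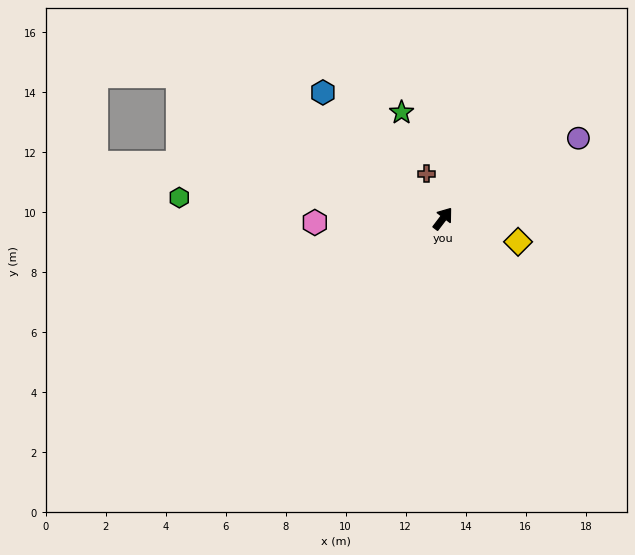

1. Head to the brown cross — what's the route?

turn left 57°, forward 1.6 m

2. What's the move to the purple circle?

turn right 22°, forward 5.3 m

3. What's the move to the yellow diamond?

turn right 70°, forward 2.6 m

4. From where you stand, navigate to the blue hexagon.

turn left 81°, forward 5.8 m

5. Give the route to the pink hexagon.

turn left 129°, forward 4.3 m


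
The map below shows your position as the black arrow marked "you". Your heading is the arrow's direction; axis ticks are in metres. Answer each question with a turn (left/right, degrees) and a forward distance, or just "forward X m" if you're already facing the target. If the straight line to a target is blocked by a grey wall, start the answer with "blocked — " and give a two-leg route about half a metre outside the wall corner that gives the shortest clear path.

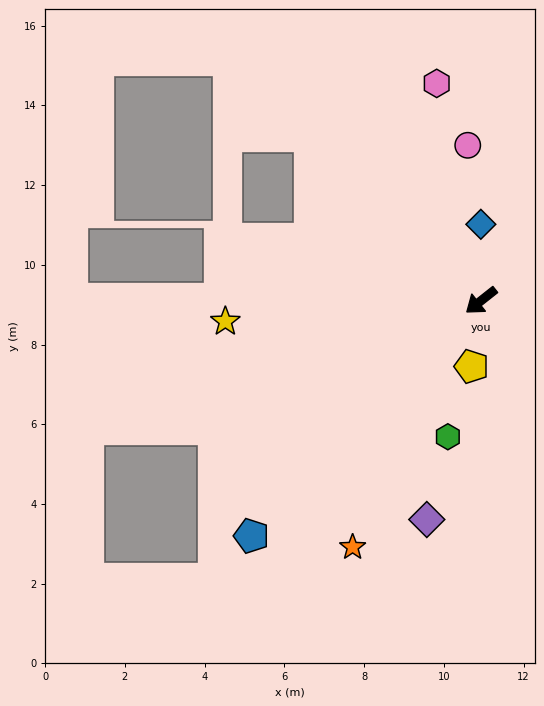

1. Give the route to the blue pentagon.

turn left 7°, forward 8.2 m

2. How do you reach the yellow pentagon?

turn left 43°, forward 1.7 m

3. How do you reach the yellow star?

turn right 34°, forward 6.4 m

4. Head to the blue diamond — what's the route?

turn right 128°, forward 1.9 m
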